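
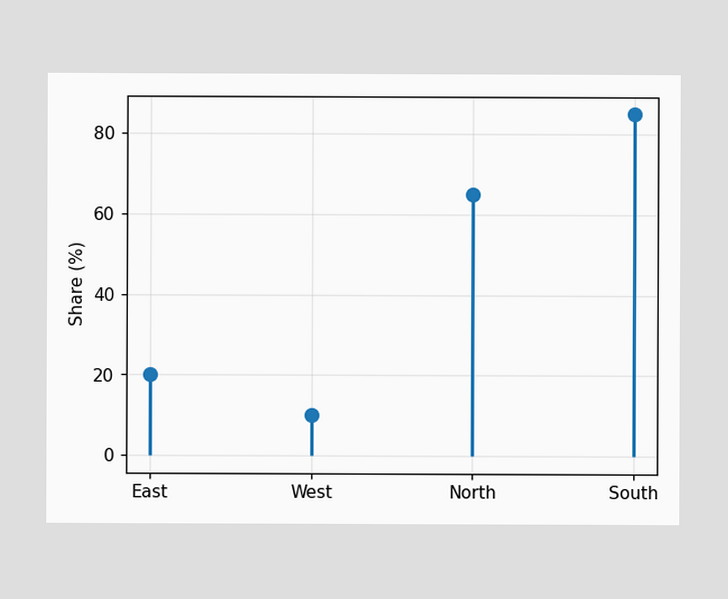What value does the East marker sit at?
The East marker sits at 20%.

20%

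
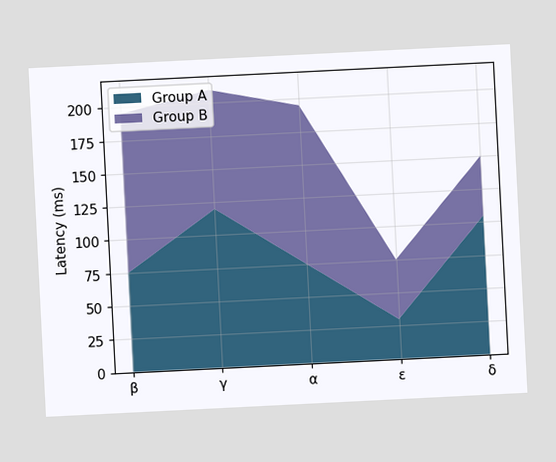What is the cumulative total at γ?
210ms

The chart is tilted about 3° counter-clockwise. The stacked total at γ reaches 210ms.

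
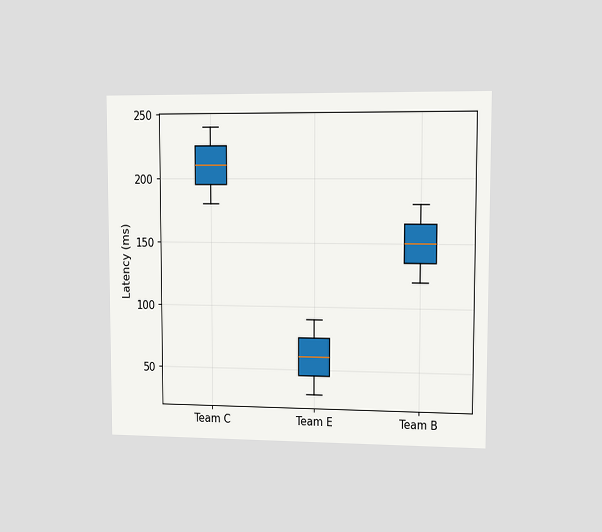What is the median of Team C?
210ms

The chart is viewed slightly from the right. The median line in the Team C box sits at 210ms.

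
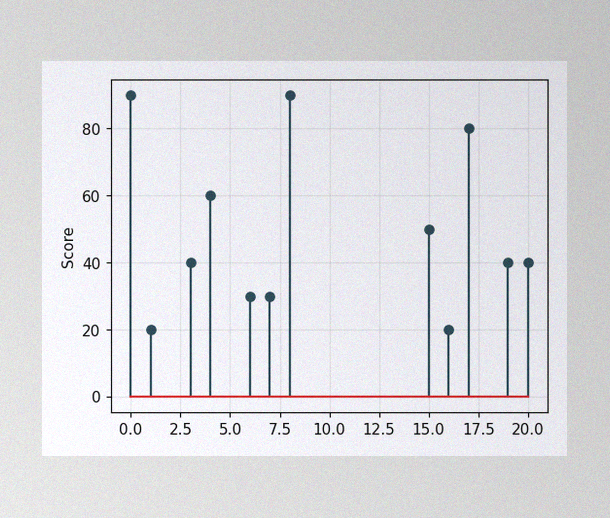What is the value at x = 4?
60

The image has some photo noise and uneven lighting. The stem at x=4 reaches 60.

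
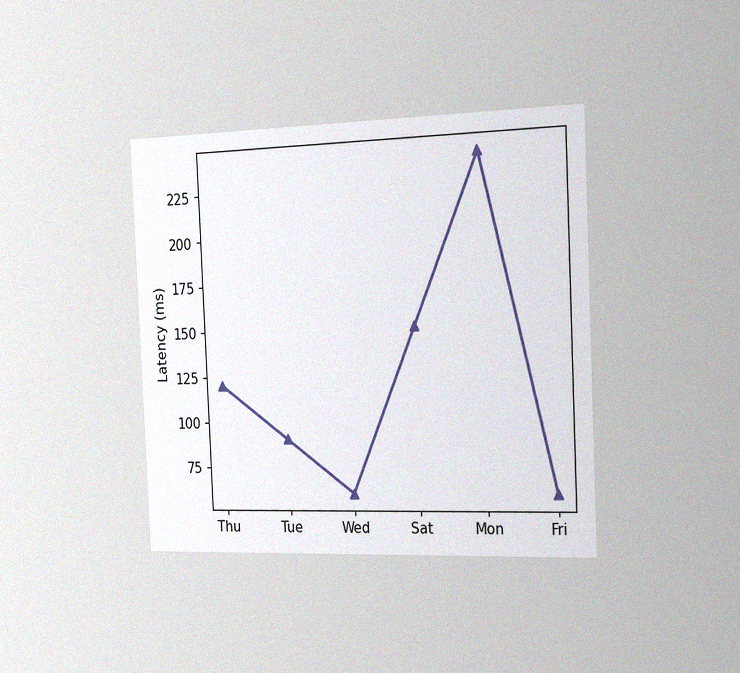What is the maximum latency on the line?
The chart is tilted about 3° counter-clockwise and viewed slightly from the right, with some photo noise. The highest point is at Mon, and reading across to the y-axis gives 240ms.

240ms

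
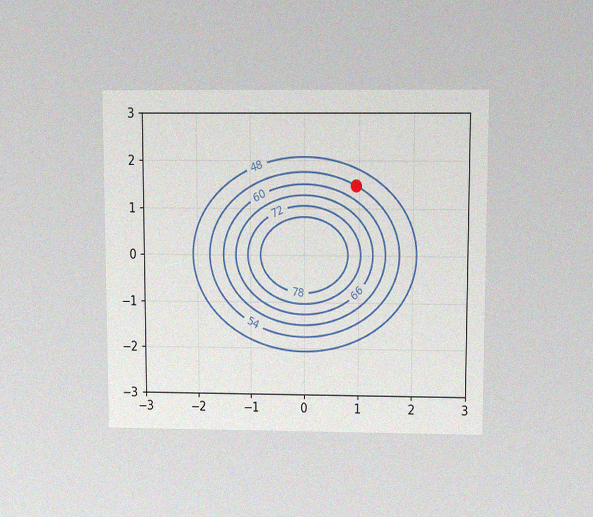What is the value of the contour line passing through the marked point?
54

The chart is viewed slightly from above, with some photo noise. The marked point sits on the contour labelled 54.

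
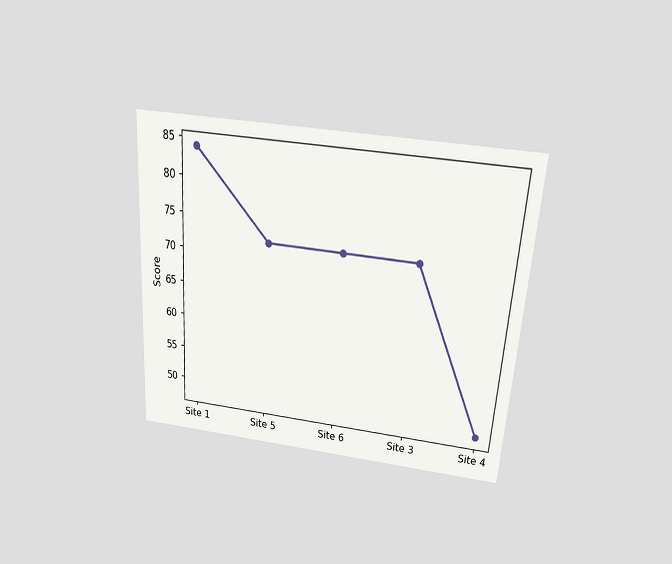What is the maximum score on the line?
The chart is tilted about 4° clockwise and viewed slightly from above. The highest point is at Site 1, and reading across to the y-axis gives 84.

84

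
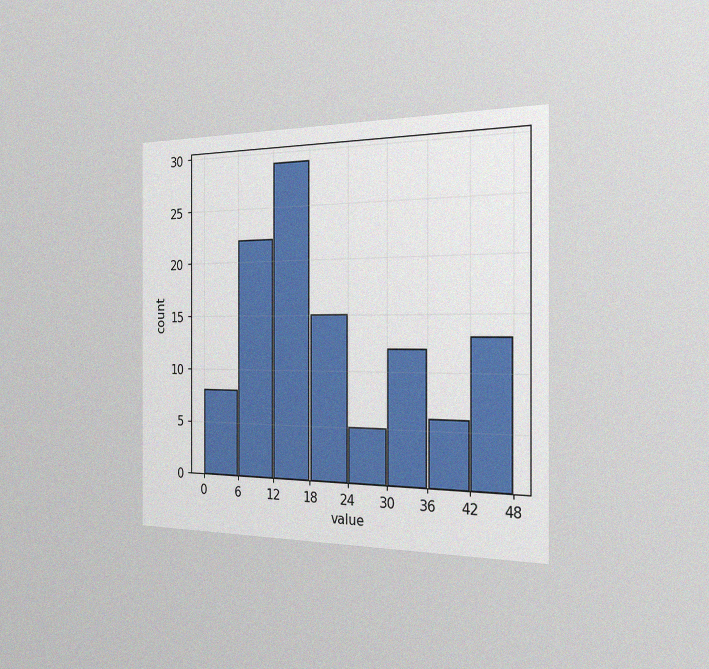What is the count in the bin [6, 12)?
The chart is viewed slightly from the right, with some photo noise. The [6, 12) bin has height 22.

22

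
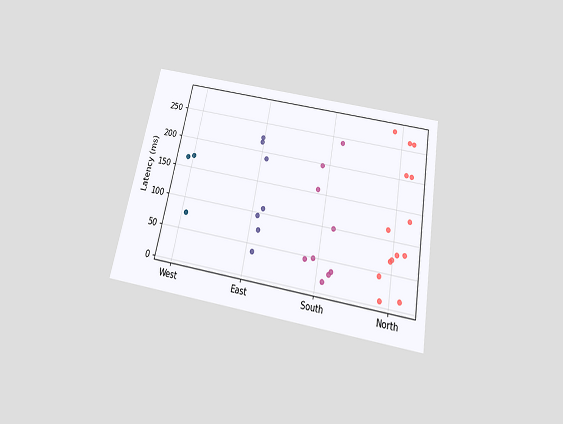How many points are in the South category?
The chart is tilted about 11° clockwise and viewed slightly from below. Counting the markers in the South column gives 9.

9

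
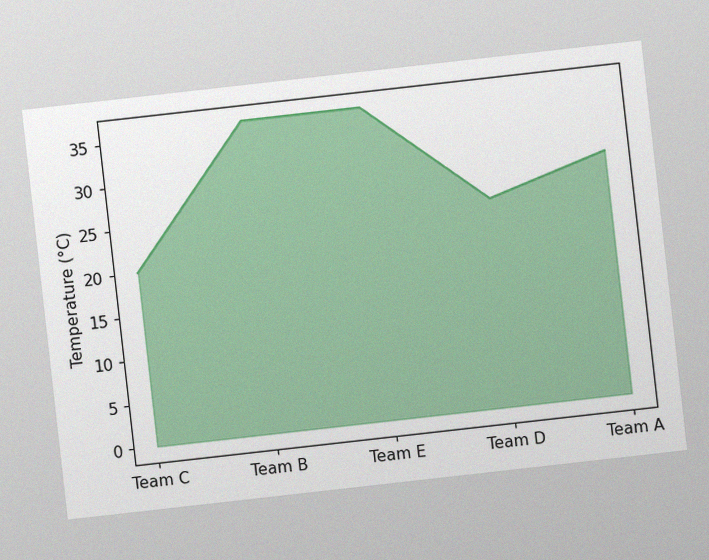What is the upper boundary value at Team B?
The chart is tilted about 6° counter-clockwise, with some photo noise. At Team B the upper boundary is at 36°C.

36°C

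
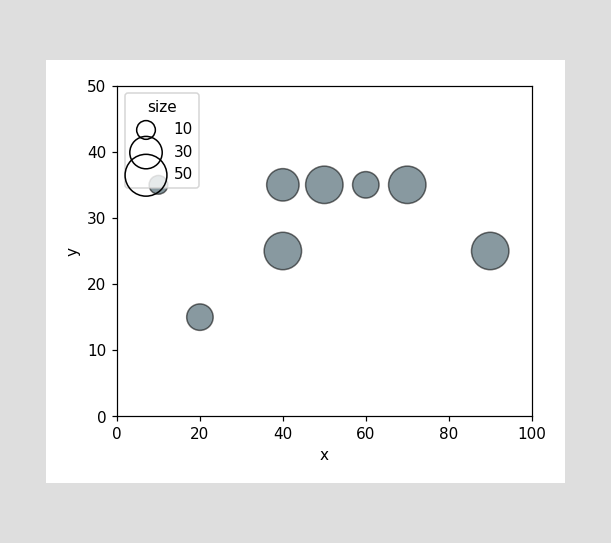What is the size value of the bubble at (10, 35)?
10

Matching the bubble at (10, 35) against the size legend gives 10.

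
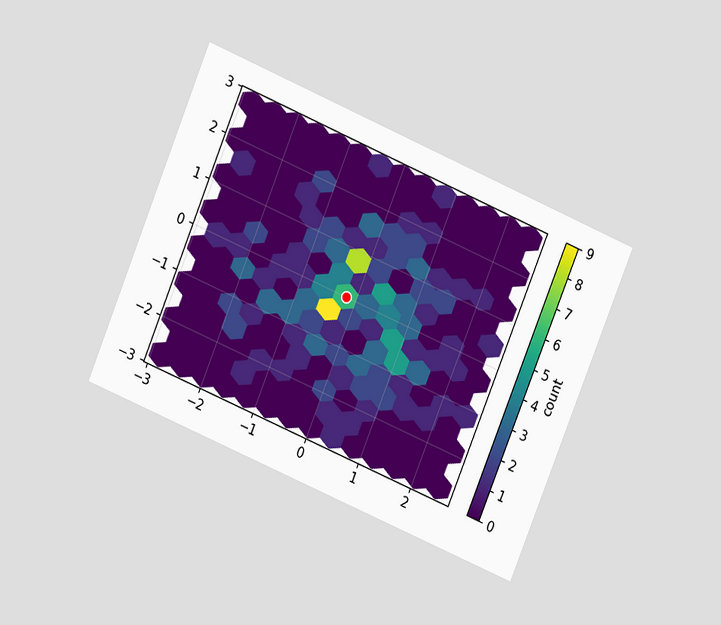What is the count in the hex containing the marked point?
6

The chart is tilted about 23° clockwise and viewed at a slight angle. The marked hex reads 6 on the colorbar.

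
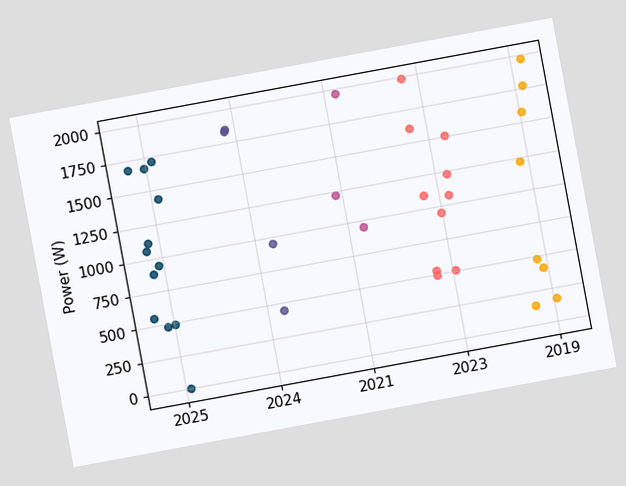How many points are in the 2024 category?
4

The chart is tilted about 10° counter-clockwise. Counting the markers in the 2024 column gives 4.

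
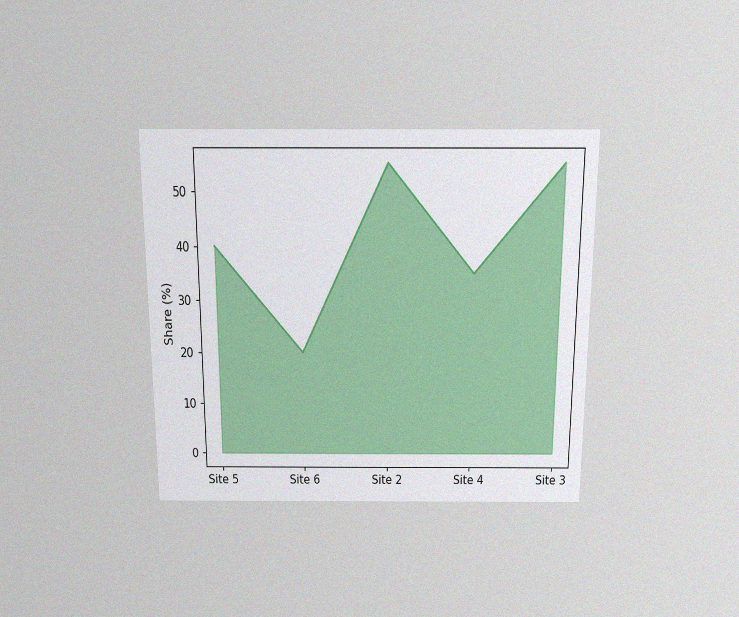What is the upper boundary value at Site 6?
20%

The chart is viewed slightly from above, with some photo noise. At Site 6 the upper boundary is at 20%.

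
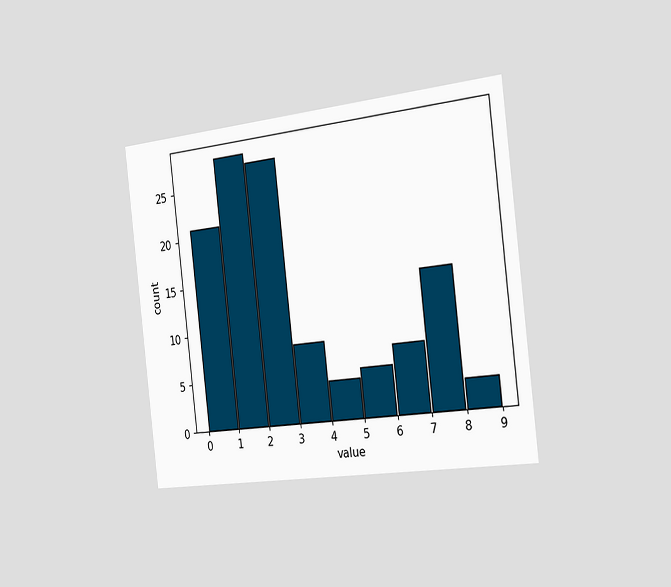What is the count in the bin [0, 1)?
21

The chart is tilted about 7° counter-clockwise and viewed slightly from the right. The [0, 1) bin has height 21.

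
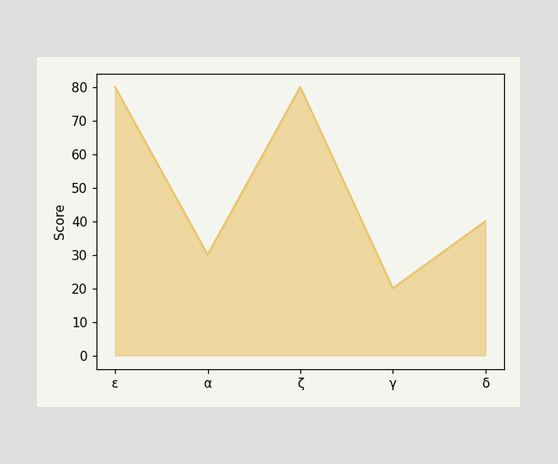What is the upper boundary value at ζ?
80

At ζ the upper boundary is at 80.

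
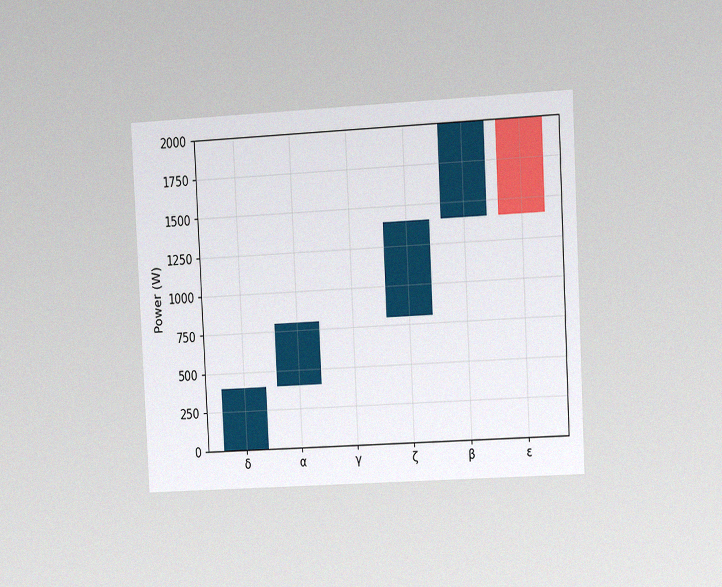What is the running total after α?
800W

The chart is tilted about 3° counter-clockwise and viewed at a slight angle, with some photo noise. After α the running total reaches 800W.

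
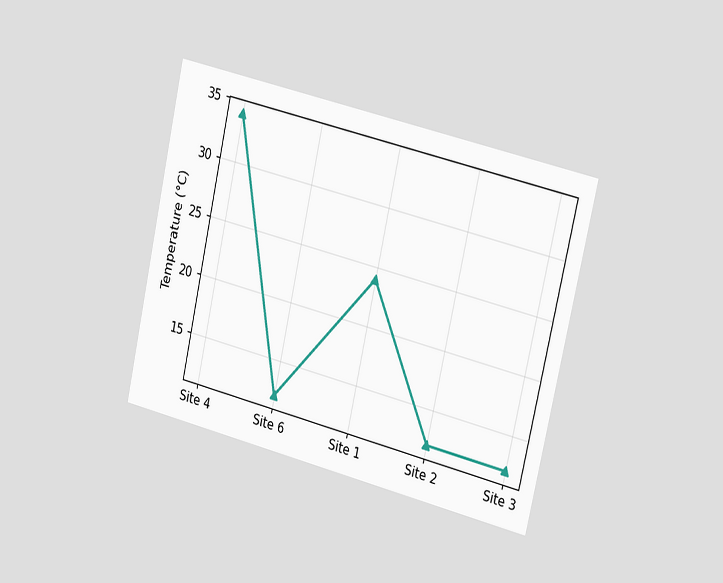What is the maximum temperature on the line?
The chart is tilted about 13° clockwise and viewed slightly from the right. The highest point is at Site 4, and reading across to the y-axis gives 34°C.

34°C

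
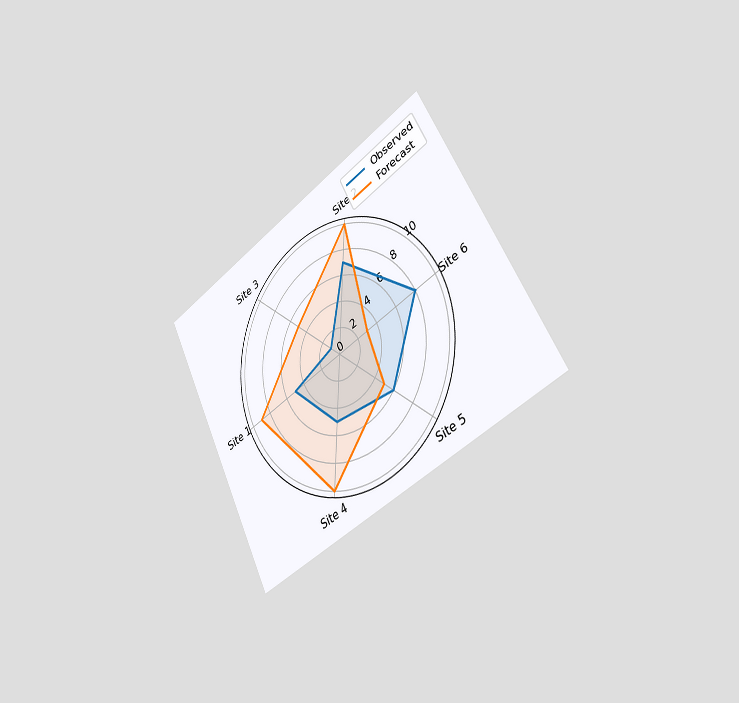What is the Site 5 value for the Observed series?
6

The chart is tilted about 27° counter-clockwise and viewed slightly from the right. On the Site 5 axis, Observed reaches 6.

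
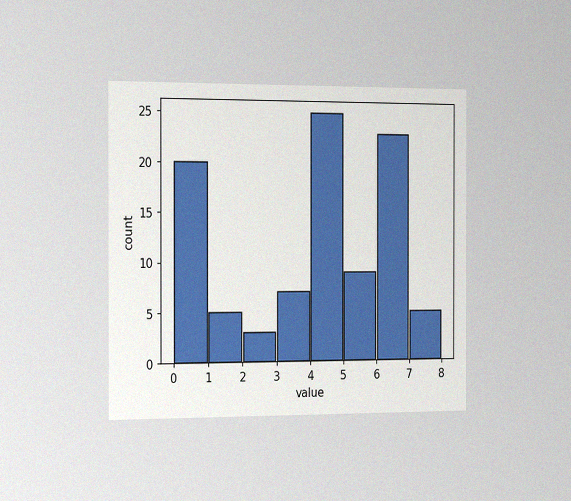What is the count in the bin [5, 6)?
The chart is viewed slightly from the left, with some photo noise. The [5, 6) bin has height 9.

9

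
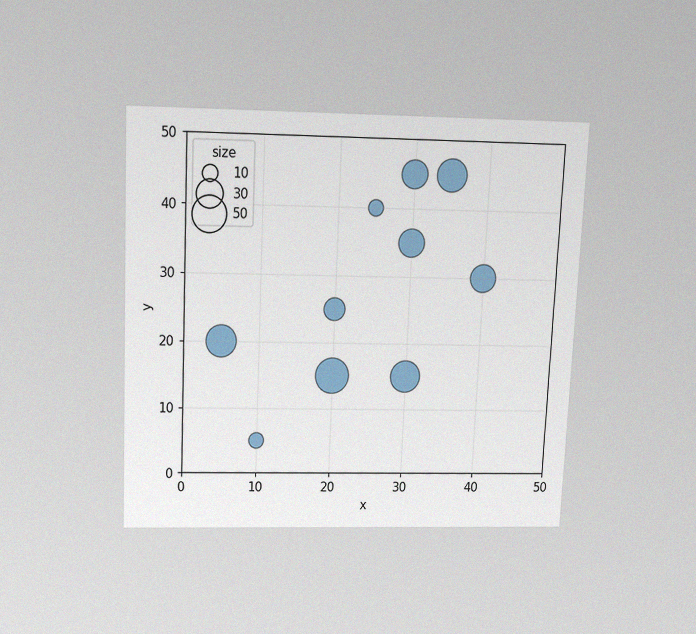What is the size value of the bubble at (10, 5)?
10

The chart is tilted about 3° clockwise and viewed slightly from above, with some photo noise. Matching the bubble at (10, 5) against the size legend gives 10.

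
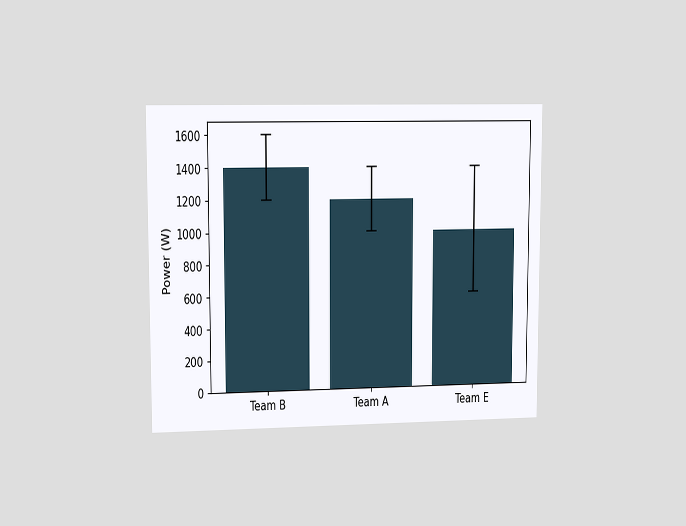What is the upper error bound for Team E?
The chart is viewed at a slight angle. The Team E bar's upper whisker reaches 1400W.

1400W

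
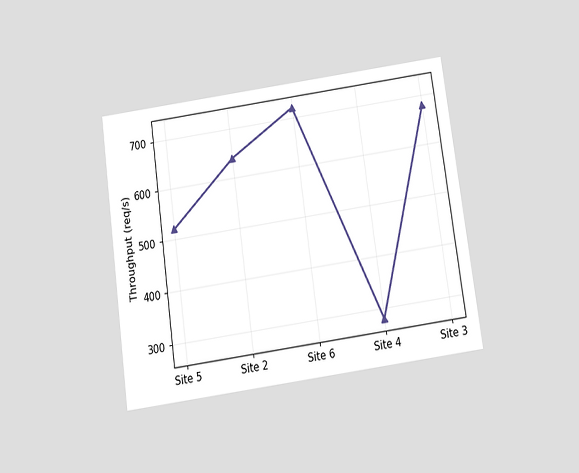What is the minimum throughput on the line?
280req/s

The chart is tilted about 8° counter-clockwise and viewed slightly from below. The lowest point is at Site 4, and reading across to the y-axis gives 280req/s.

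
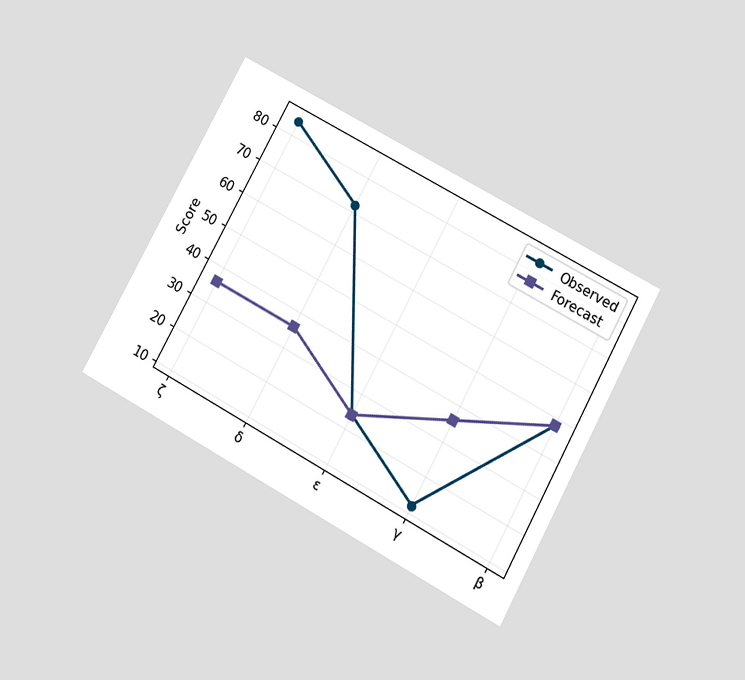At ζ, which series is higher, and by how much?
Observed, by 48

The chart is tilted about 29° clockwise and viewed slightly from below. At ζ, Observed sits above the other line by 48.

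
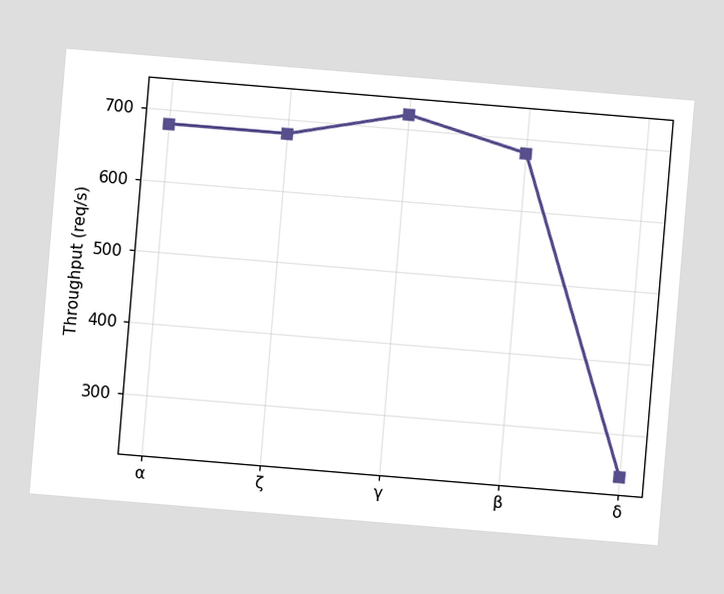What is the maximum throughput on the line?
720req/s

The chart is tilted about 5° clockwise. The highest point is at γ, and reading across to the y-axis gives 720req/s.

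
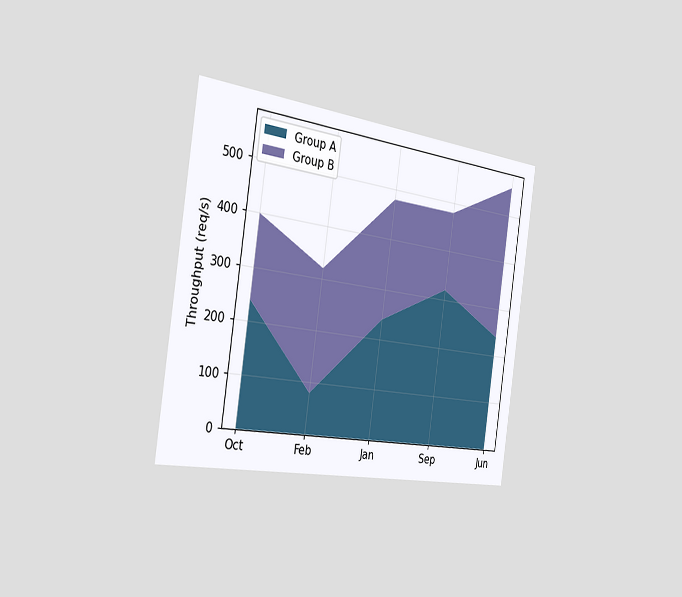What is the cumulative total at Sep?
480req/s

The chart is tilted about 8° clockwise and viewed slightly from the left. The stacked total at Sep reaches 480req/s.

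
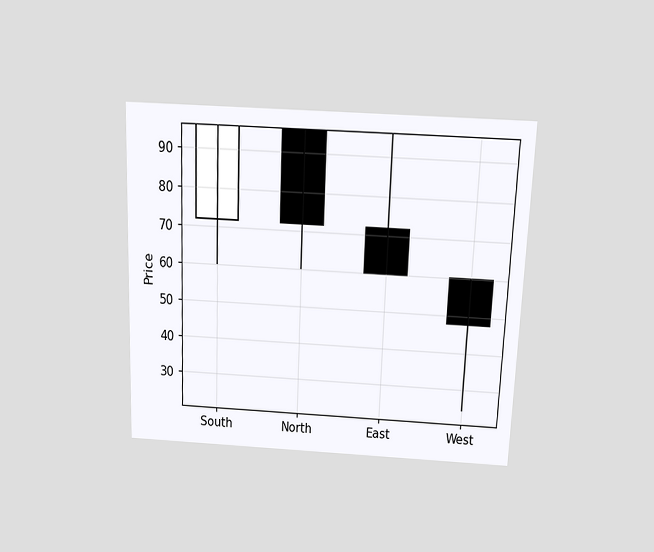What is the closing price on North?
72

The chart is tilted about 2° clockwise and viewed slightly from above. The North candle closes at 72.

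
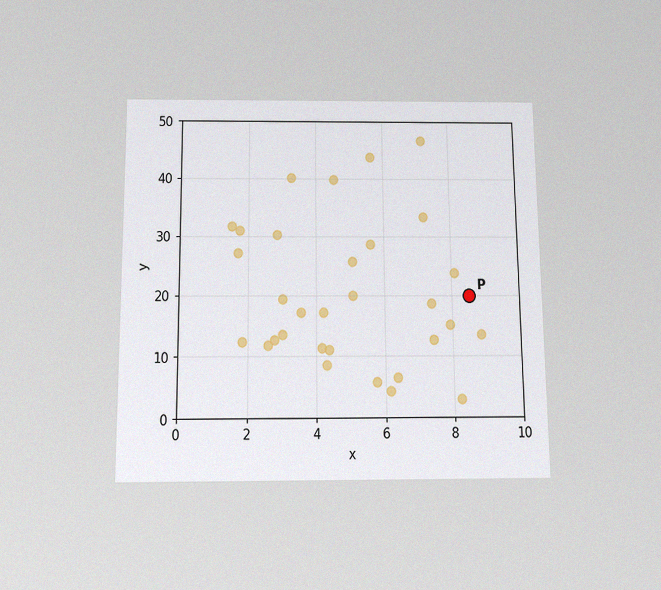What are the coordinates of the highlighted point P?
(8.5, 20)

The chart is viewed slightly from below, with some photo noise. Following the gridlines from P to each axis, P sits at (8.5, 20).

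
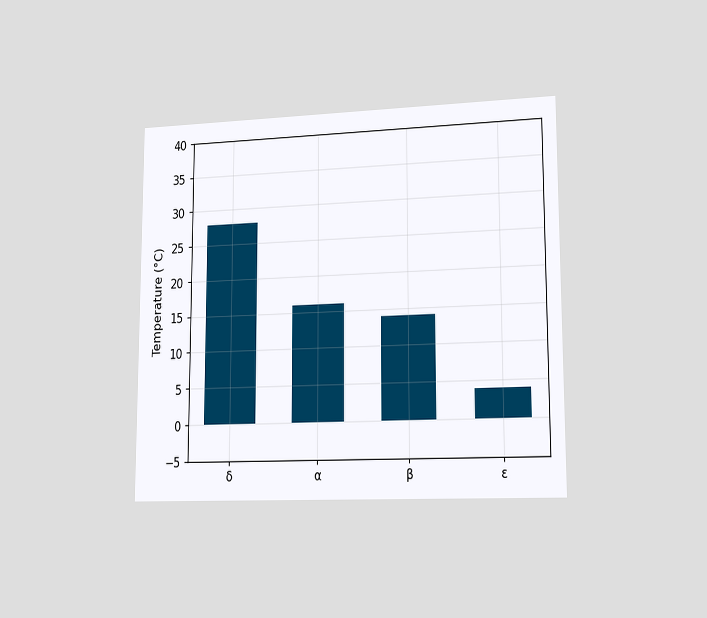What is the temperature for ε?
The chart is viewed slightly from the right. Reading along the chart's y-axis, the ε bar reaches 4°C.

4°C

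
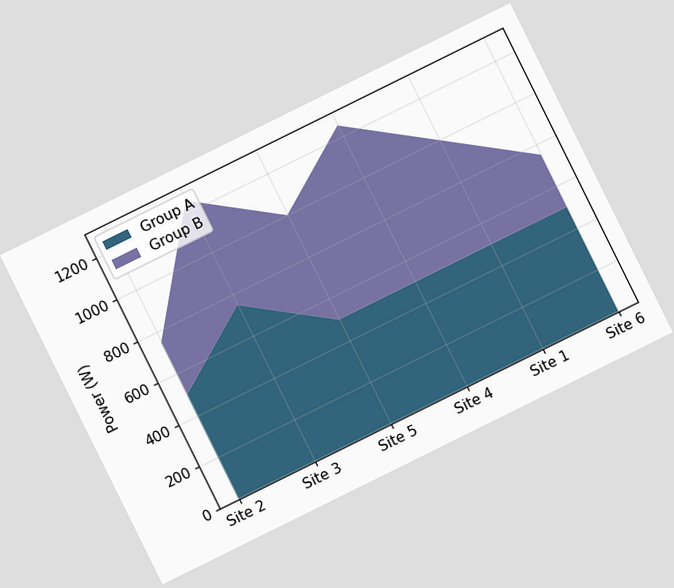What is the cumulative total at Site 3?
1250W

The chart is tilted about 26° counter-clockwise. The stacked total at Site 3 reaches 1250W.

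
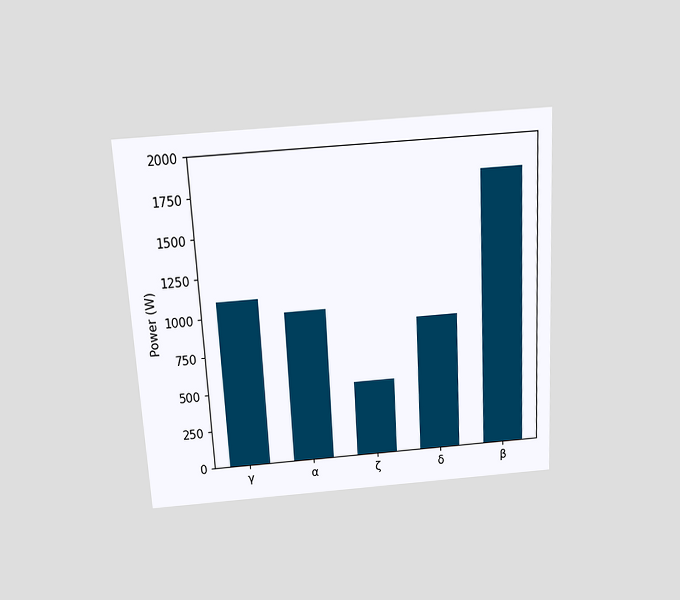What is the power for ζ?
The chart is tilted about 3° counter-clockwise and viewed slightly from above. Reading along the chart's y-axis, the ζ bar reaches 500W.

500W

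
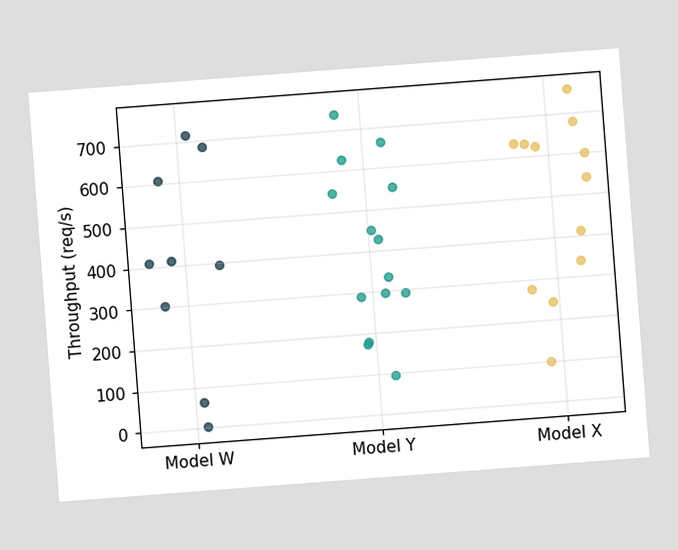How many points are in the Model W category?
9

The chart is tilted about 4° counter-clockwise. Counting the markers in the Model W column gives 9.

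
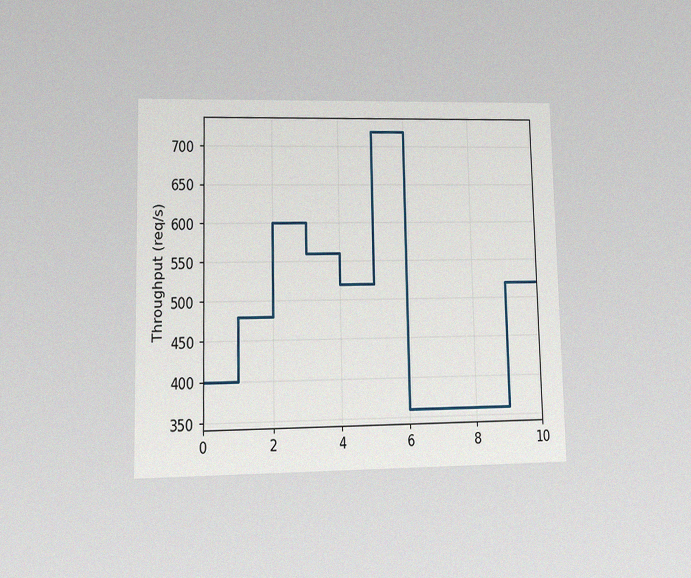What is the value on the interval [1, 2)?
480req/s

The chart is viewed at a slight angle, with some photo noise. On [1, 2) the step sits at 480req/s.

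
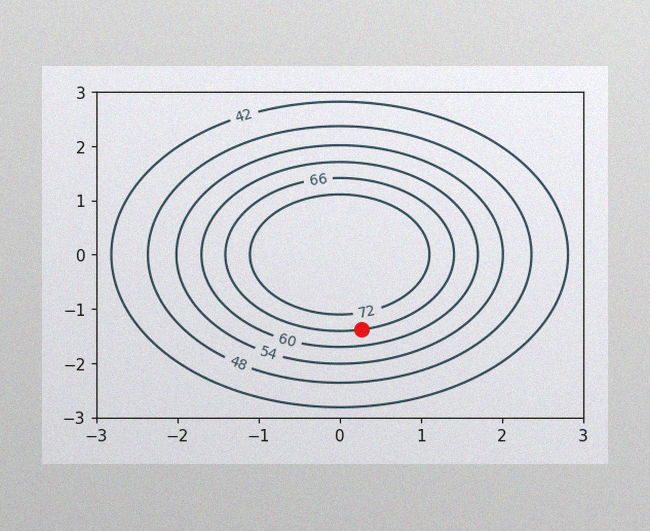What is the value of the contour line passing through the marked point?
The image has some photo noise and uneven lighting. The marked point sits on the contour labelled 66.

66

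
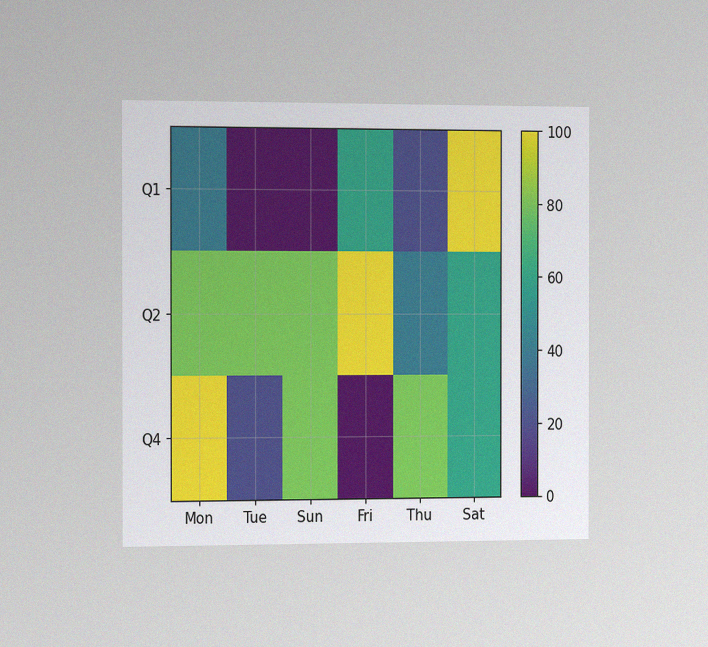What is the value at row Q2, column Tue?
80

The chart is viewed slightly from the left, with some photo noise. Matching cell (Q2, Tue) against the colorbar gives 80.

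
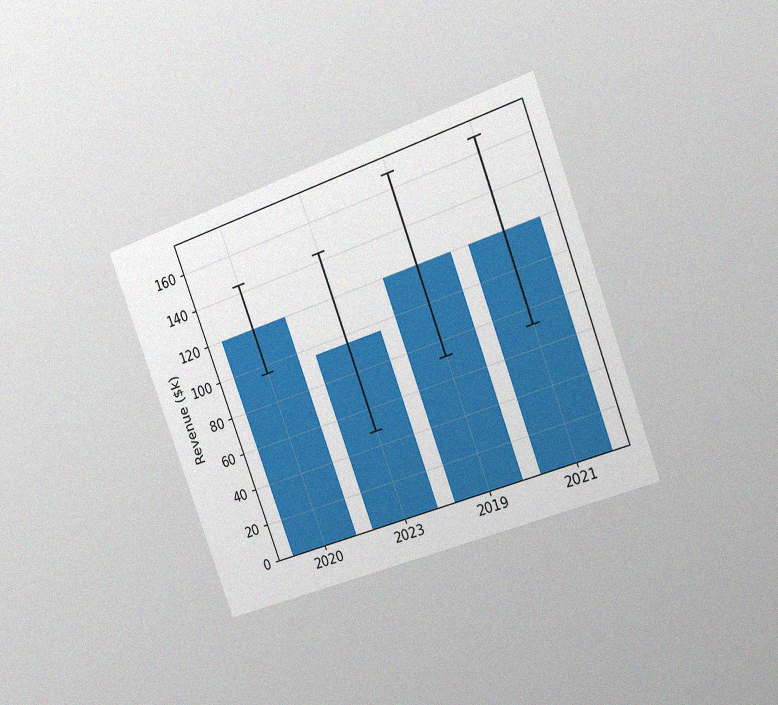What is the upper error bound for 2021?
$168k

The chart is tilted about 20° counter-clockwise and viewed slightly from the right, with some photo noise. The 2021 bar's upper whisker reaches $168k.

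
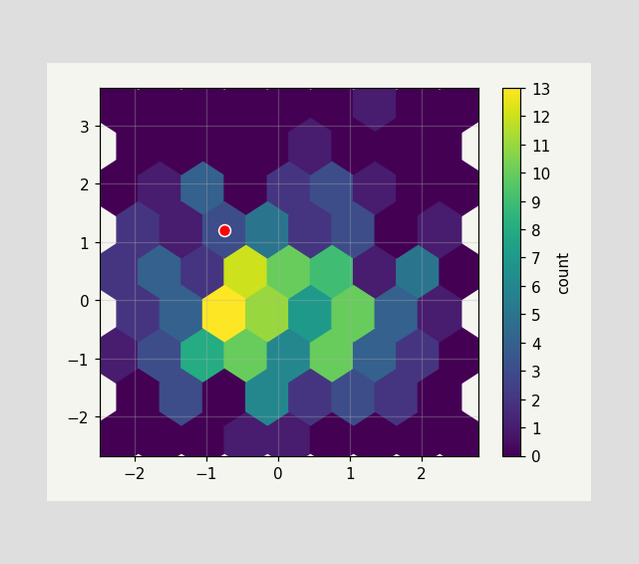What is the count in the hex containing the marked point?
3

The marked hex reads 3 on the colorbar.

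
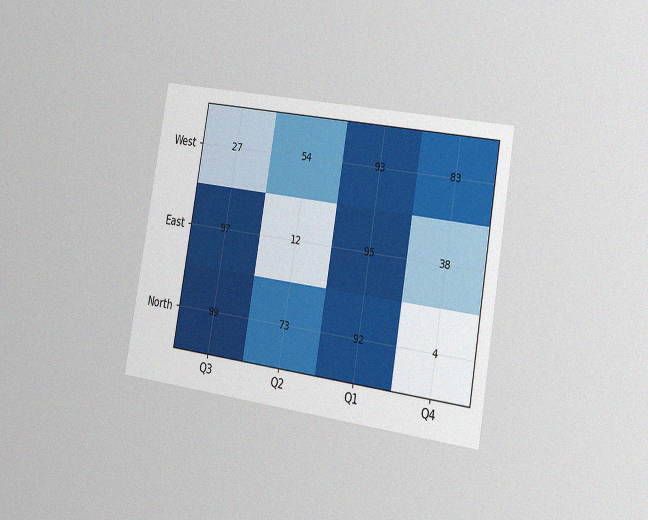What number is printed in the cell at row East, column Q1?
95

The chart is tilted about 10° clockwise and viewed slightly from the right, with some photo noise. The (East, Q1) cell reads 95.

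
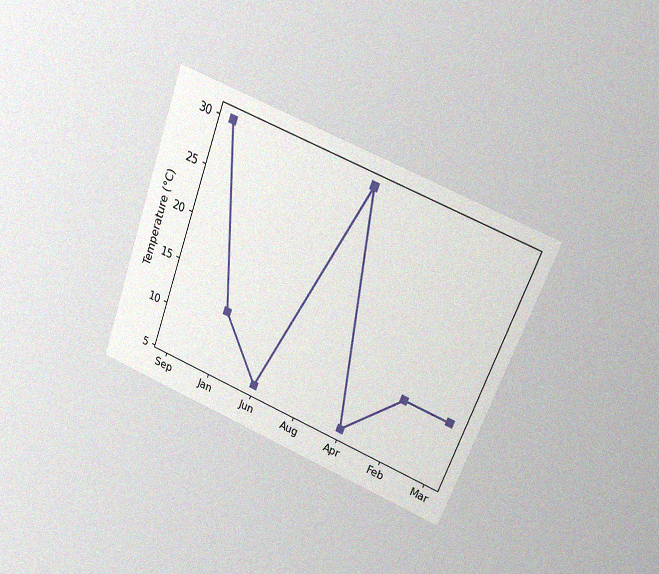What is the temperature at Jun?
6°C

The chart is tilted about 21° clockwise and viewed at a slight angle, with some photo noise. At Jun, the line is at 6°C.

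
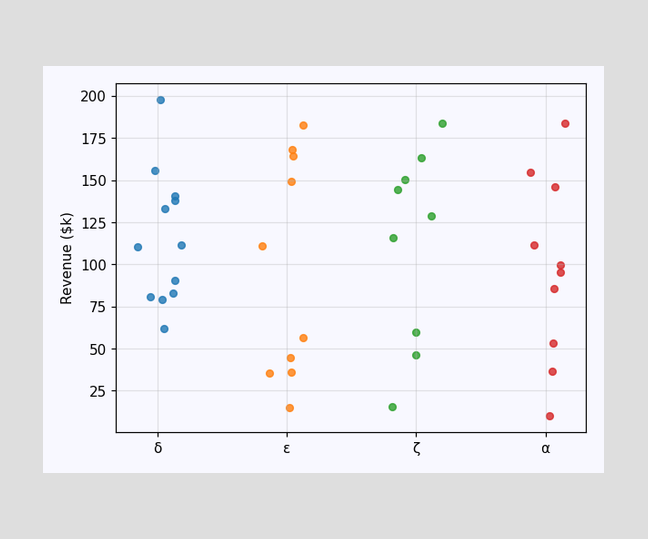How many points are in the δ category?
Counting the markers in the δ column gives 12.

12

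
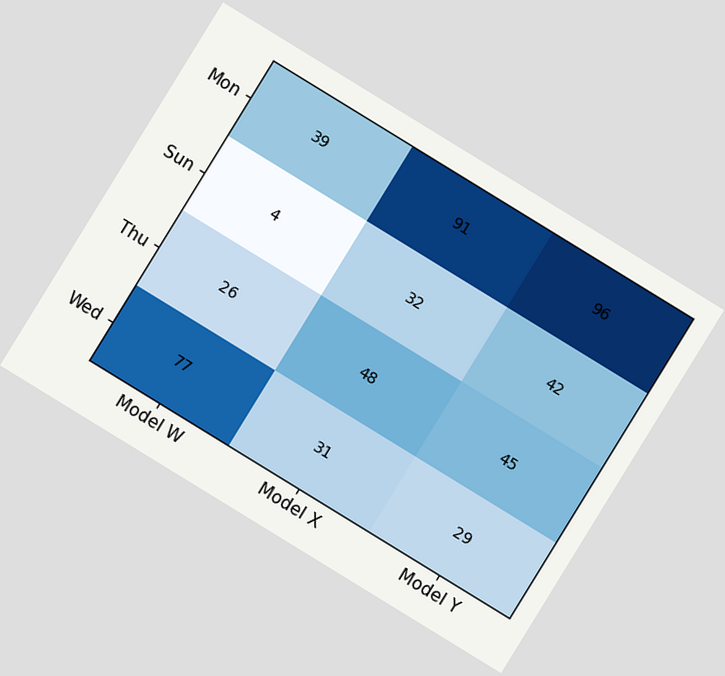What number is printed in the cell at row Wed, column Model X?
31

The chart is tilted about 32° clockwise. The (Wed, Model X) cell reads 31.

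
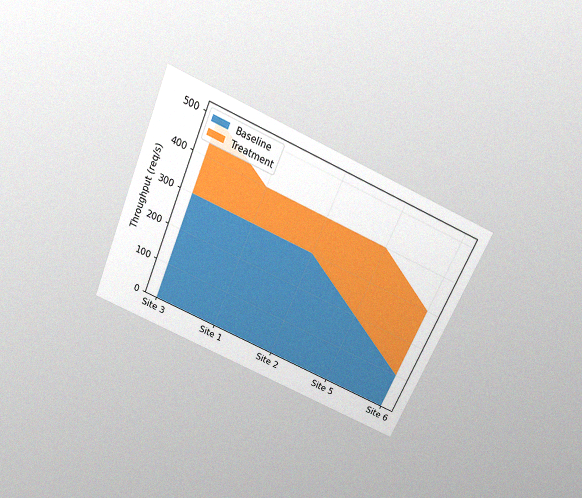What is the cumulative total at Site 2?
The chart is tilted about 23° clockwise and viewed slightly from above, with some photo noise. The stacked total at Site 2 reaches 400req/s.

400req/s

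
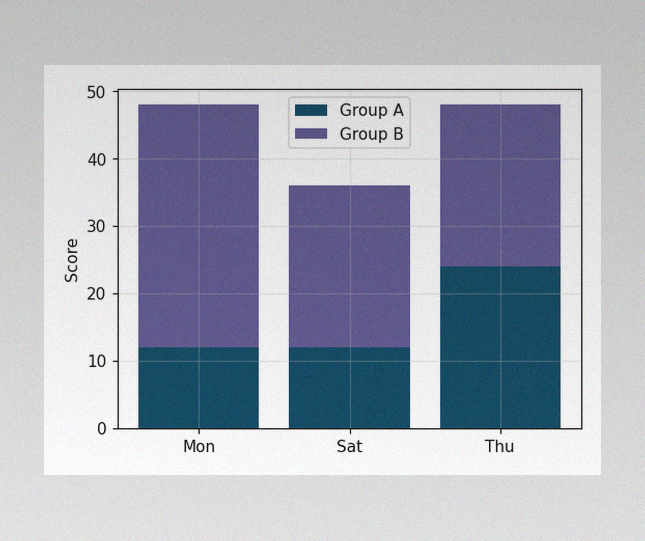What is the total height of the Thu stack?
48

The image has some photo noise and uneven lighting. The Thu stack's top reaches 48 on the y-axis.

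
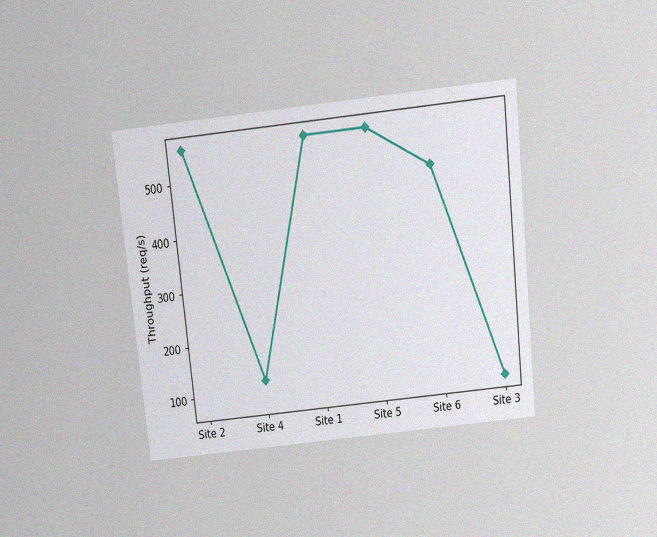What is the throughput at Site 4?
The chart is tilted about 6° counter-clockwise and viewed slightly from above, with some photo noise. At Site 4, the line is at 120req/s.

120req/s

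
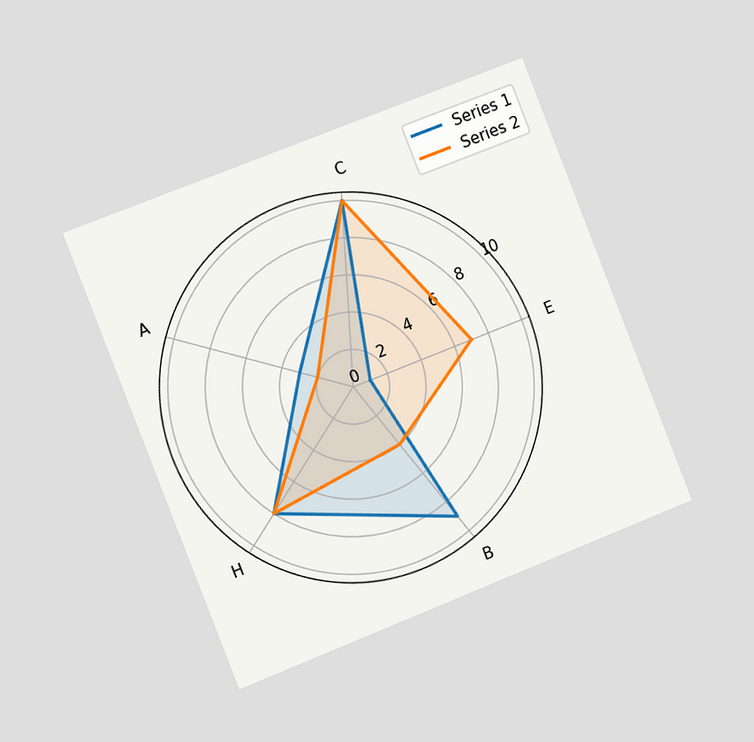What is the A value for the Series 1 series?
The chart is tilted about 22° counter-clockwise and viewed slightly from the left. On the A axis, Series 1 reaches 3.

3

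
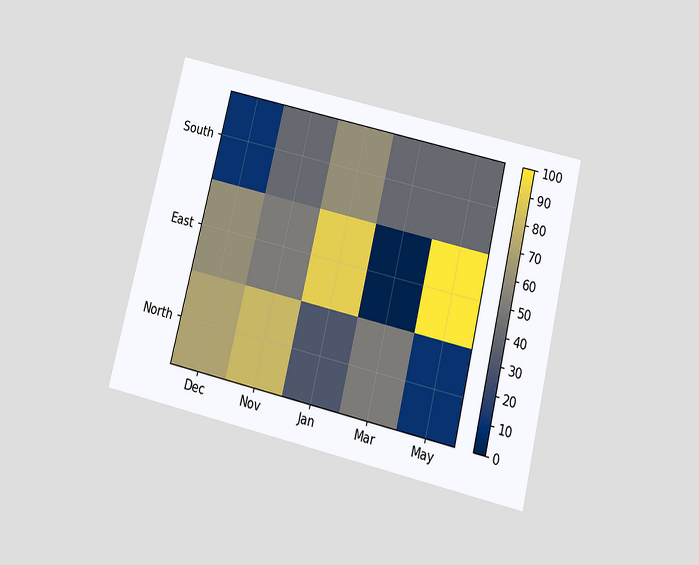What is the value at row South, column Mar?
40

The chart is tilted about 14° clockwise and viewed slightly from below. Matching cell (South, Mar) against the colorbar gives 40.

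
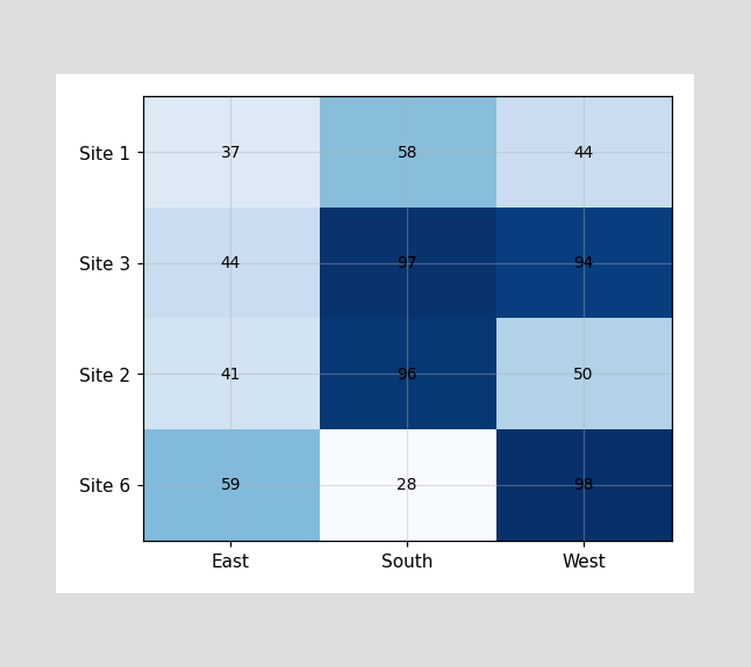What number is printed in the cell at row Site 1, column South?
58

The (Site 1, South) cell reads 58.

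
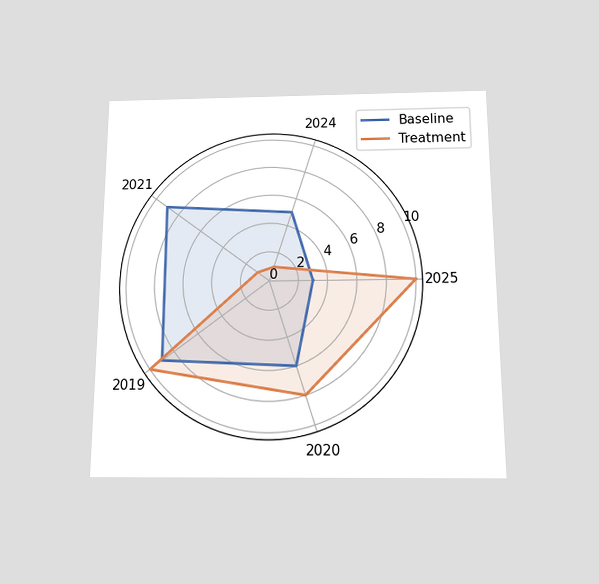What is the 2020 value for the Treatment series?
8

The chart is viewed slightly from below. On the 2020 axis, Treatment reaches 8.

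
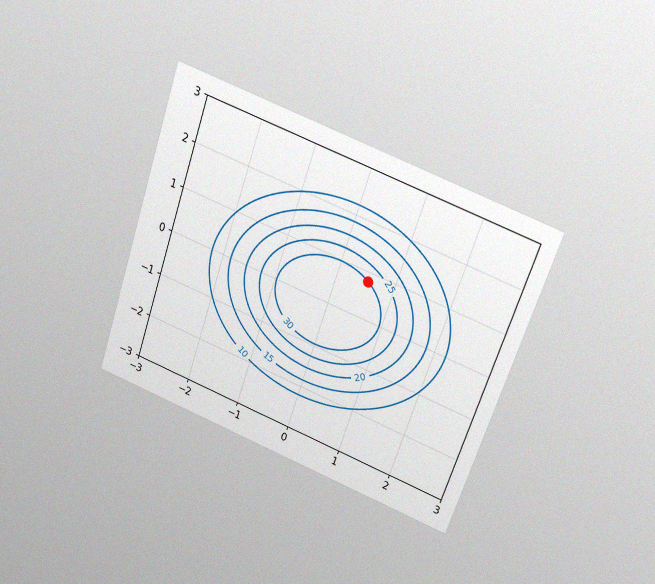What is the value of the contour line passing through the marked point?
The chart is tilted about 19° clockwise and viewed slightly from above, with some photo noise. The marked point sits on the contour labelled 30.

30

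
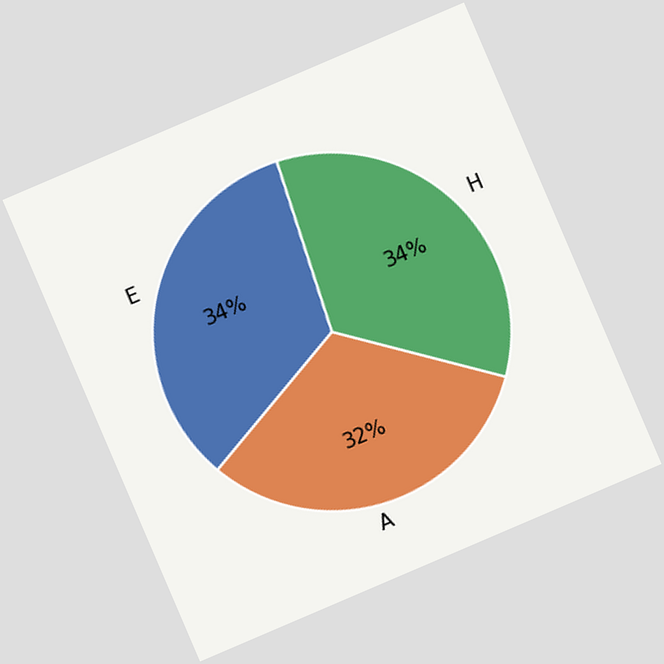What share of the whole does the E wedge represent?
34%

The chart is tilted about 23° counter-clockwise. The E slice takes up 34% of the pie.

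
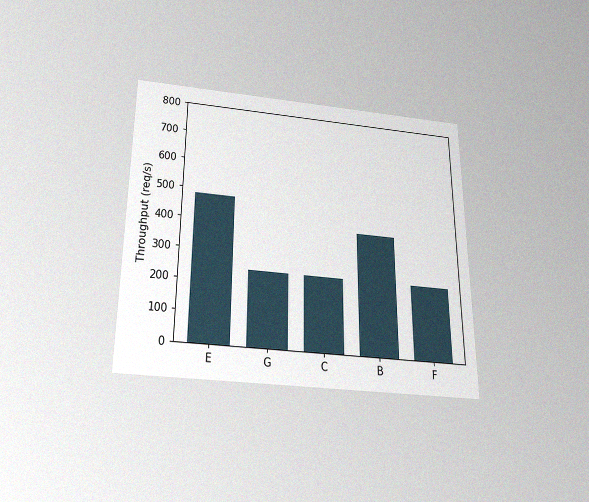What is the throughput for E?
The chart is viewed slightly from below, with some photo noise. Reading along the chart's y-axis, the E bar reaches 480req/s.

480req/s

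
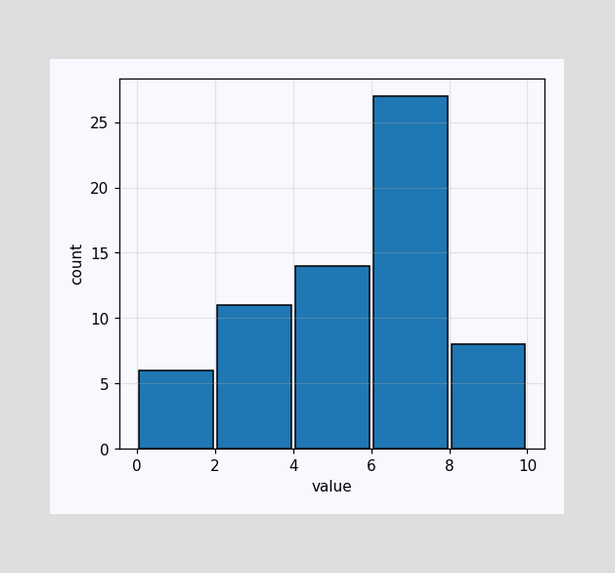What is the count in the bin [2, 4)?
The [2, 4) bin has height 11.

11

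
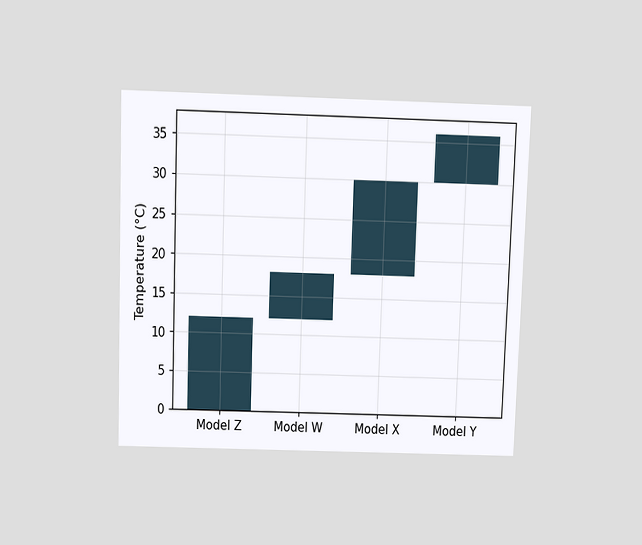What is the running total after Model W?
The chart is tilted about 2° clockwise and viewed slightly from above. After Model W the running total reaches 18°C.

18°C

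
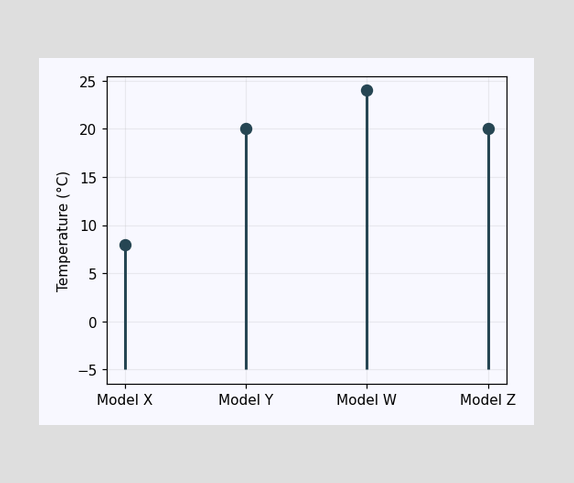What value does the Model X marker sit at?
The Model X marker sits at 8°C.

8°C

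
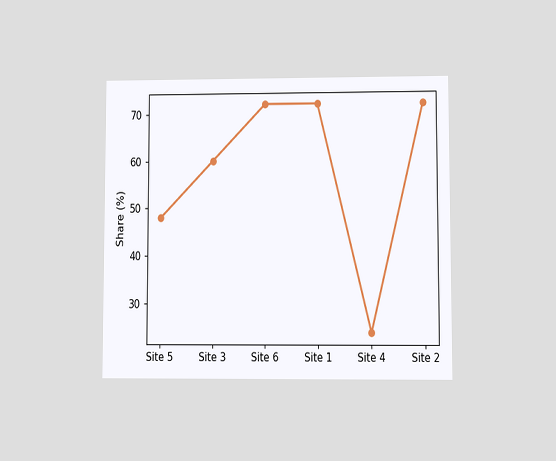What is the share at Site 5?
The chart is viewed at a slight angle. At Site 5, the line is at 48%.

48%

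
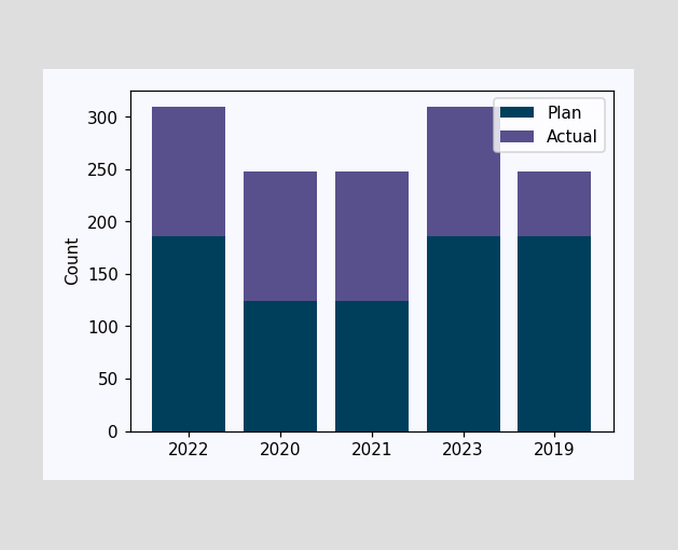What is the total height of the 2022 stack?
310

The 2022 stack's top reaches 310 on the y-axis.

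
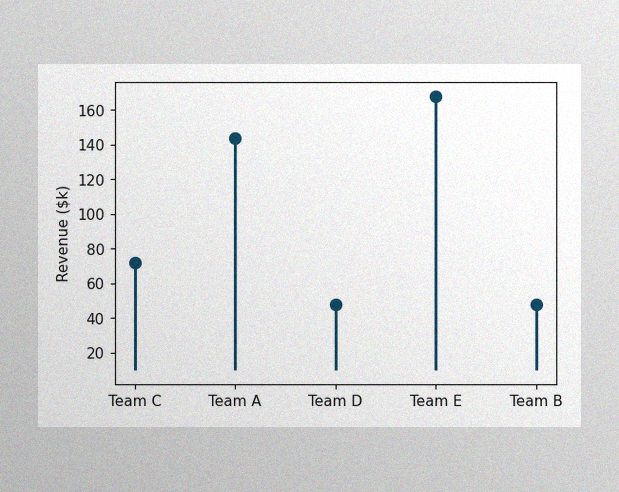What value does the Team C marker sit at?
The image has some photo noise and uneven lighting. The Team C marker sits at $72k.

$72k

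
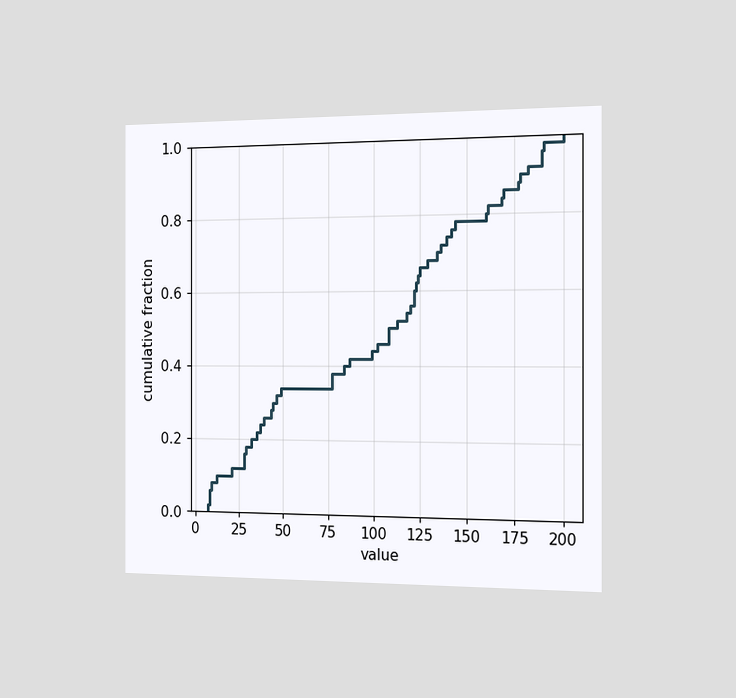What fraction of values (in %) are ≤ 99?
44%

The chart is viewed slightly from the right. At x=99 the ECDF step is at 44%.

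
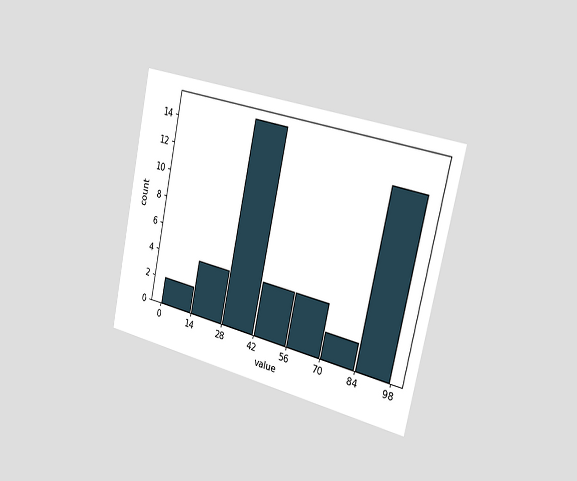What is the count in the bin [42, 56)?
The chart is tilted about 12° clockwise and viewed slightly from the right. The [42, 56) bin has height 4.

4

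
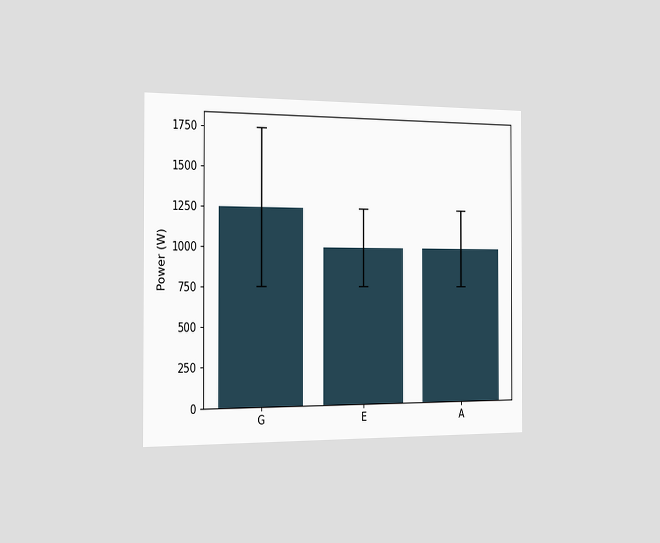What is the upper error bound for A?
The chart is viewed slightly from the left. The A bar's upper whisker reaches 1250W.

1250W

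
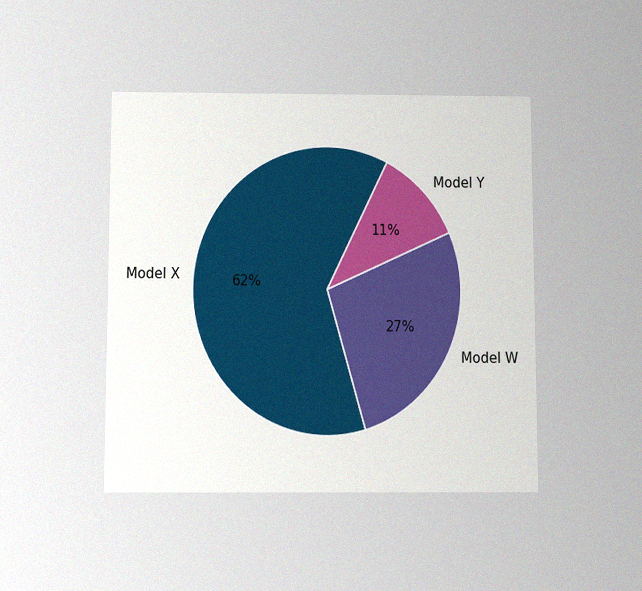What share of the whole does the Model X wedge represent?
62%

The chart is viewed slightly from below, with some photo noise. The Model X slice takes up 62% of the pie.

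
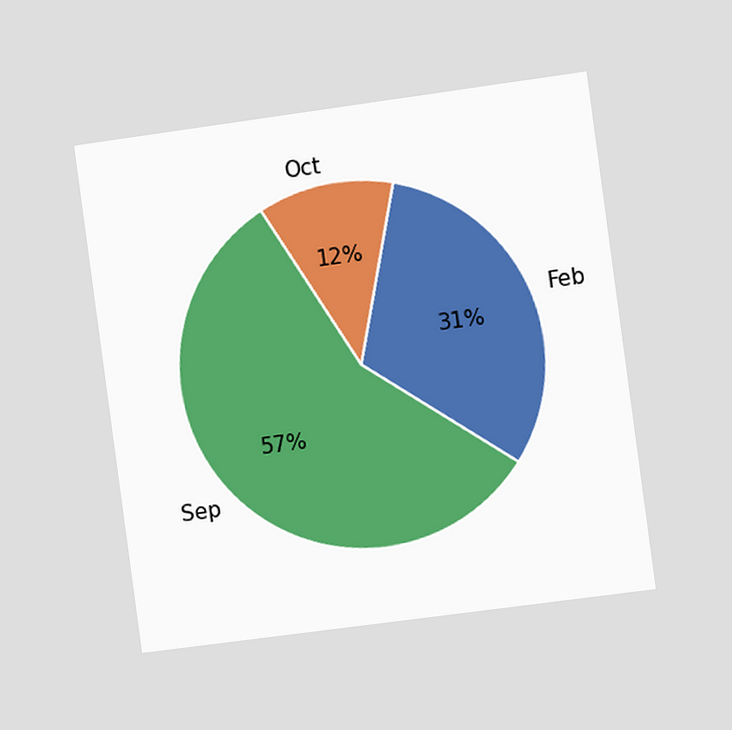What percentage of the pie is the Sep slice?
The chart is tilted about 8° counter-clockwise and viewed at a slight angle. The Sep slice takes up 57% of the pie.

57%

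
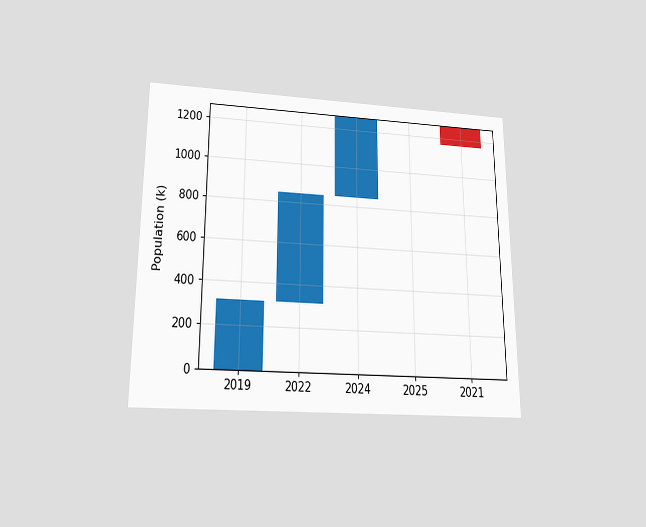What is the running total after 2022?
848k

The chart is viewed slightly from below. After 2022 the running total reaches 848k.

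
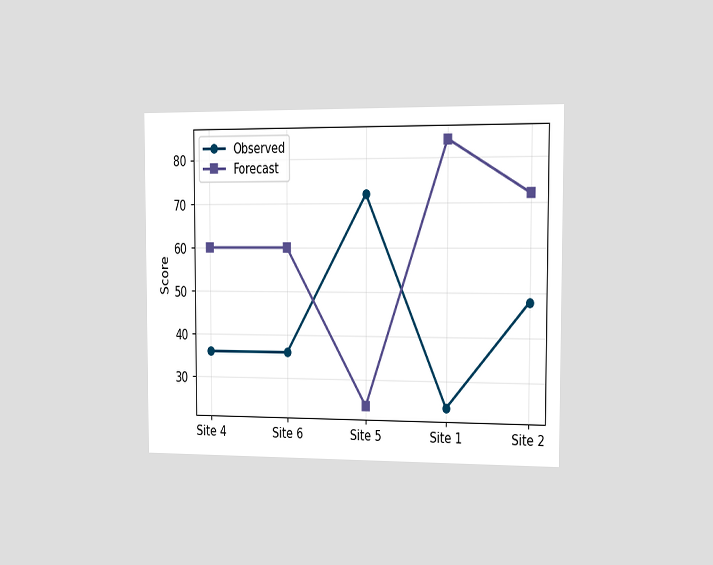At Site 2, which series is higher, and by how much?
The chart is viewed slightly from the right. At Site 2, Forecast sits above the other line by 24.

Forecast, by 24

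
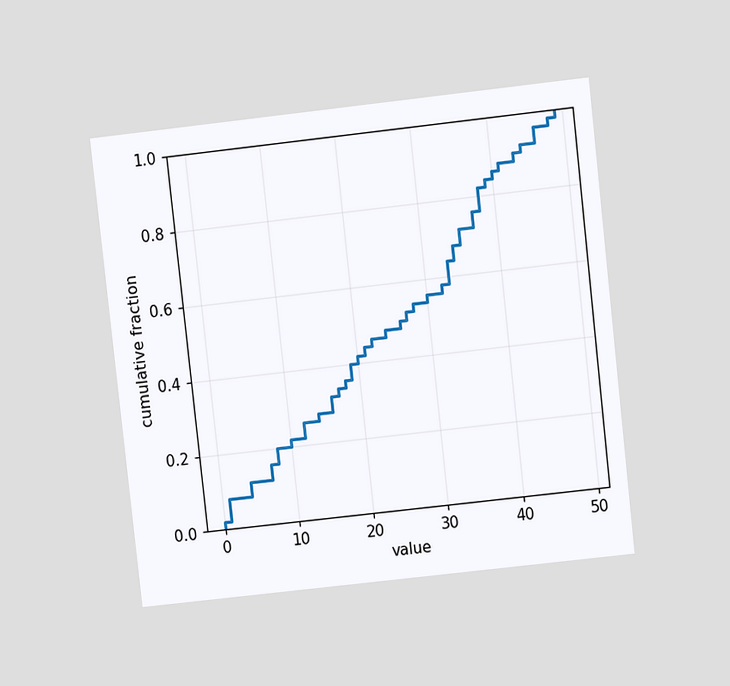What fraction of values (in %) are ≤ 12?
The chart is tilted about 6° counter-clockwise and viewed at a slight angle. At x=12 the ECDF step is at 26%.

26%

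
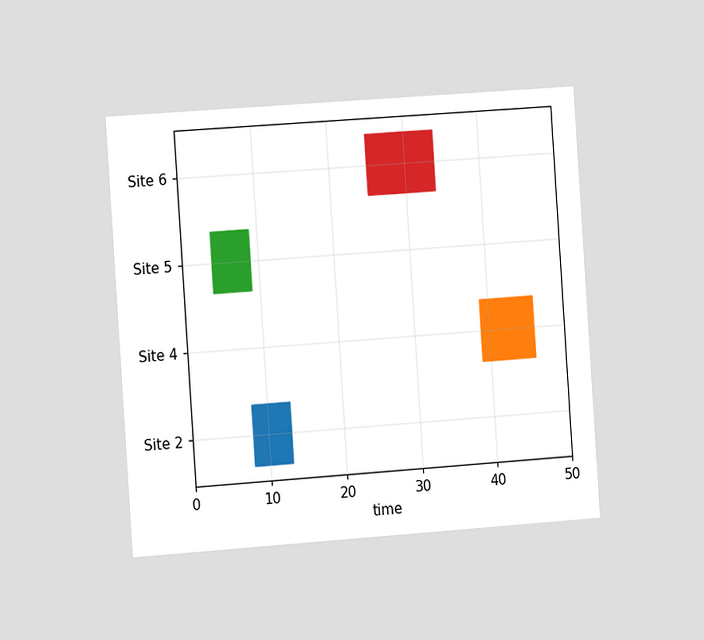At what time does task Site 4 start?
39

The chart is tilted about 4° counter-clockwise and viewed slightly from the left. The Site 4 bar begins at t=39.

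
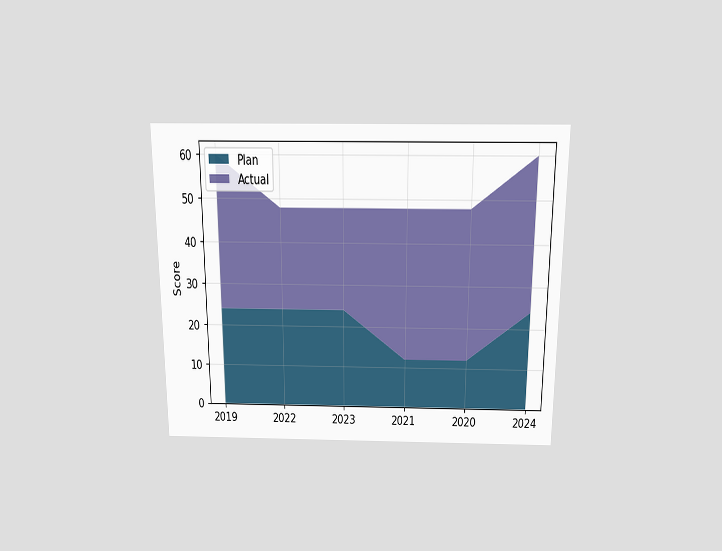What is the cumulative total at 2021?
The chart is viewed slightly from above. The stacked total at 2021 reaches 48.

48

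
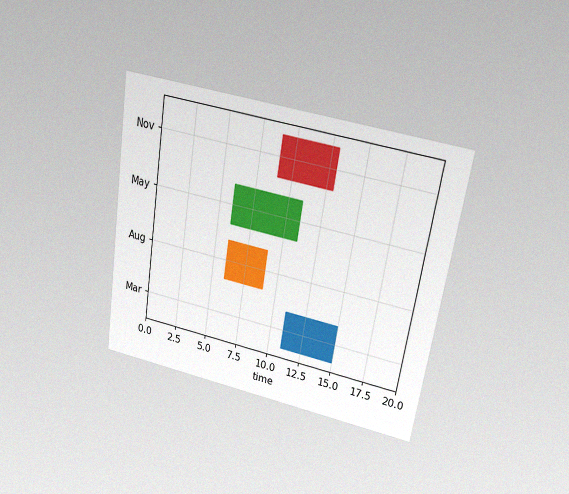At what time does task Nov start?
The chart is tilted about 9° clockwise and viewed slightly from above, with some photo noise. The Nov bar begins at t=9.

9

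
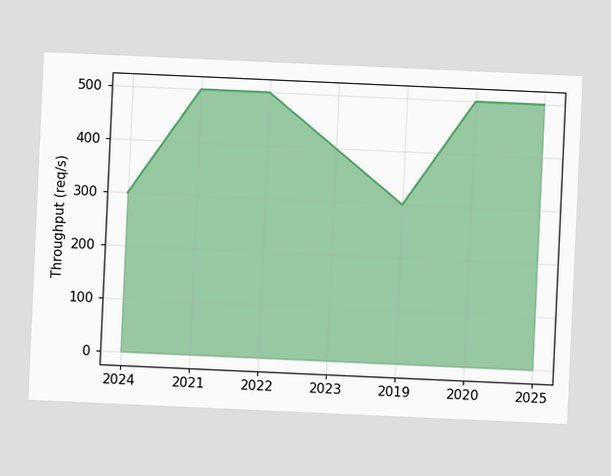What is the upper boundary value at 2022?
500req/s

The chart is tilted about 3° clockwise. At 2022 the upper boundary is at 500req/s.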